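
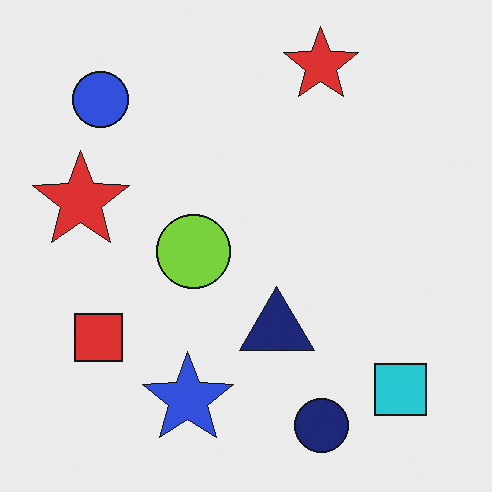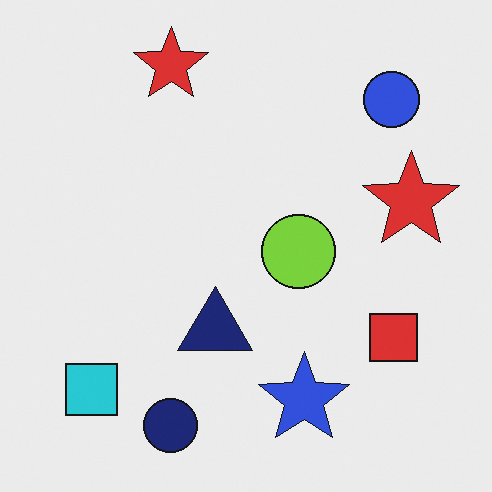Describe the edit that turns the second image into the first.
The transformation is: flipped horizontally (left ↔ right).

The cyan square is in the bottom-left of the second image and the bottom-right of the first — shapes on opposite sides of the vertical midline have swapped in a mirror flip.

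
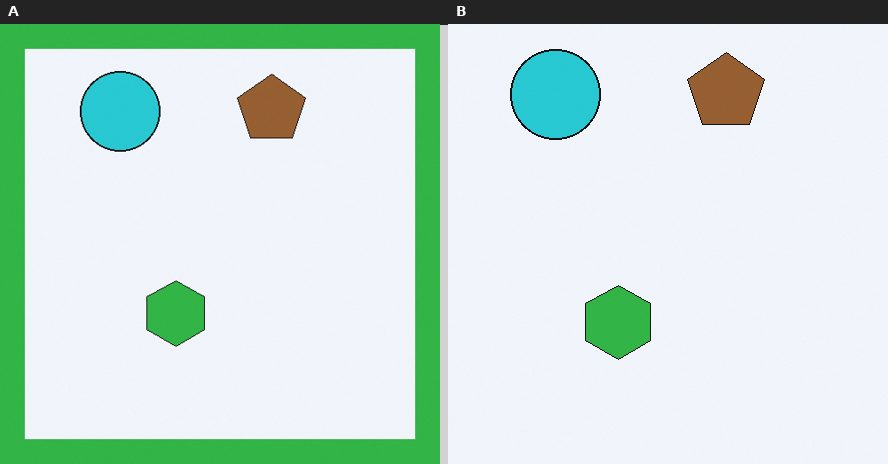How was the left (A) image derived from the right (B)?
Framed with a green border.

A solid green frame runs around the edge of the left (A) image, with the content slightly shrunk inside it.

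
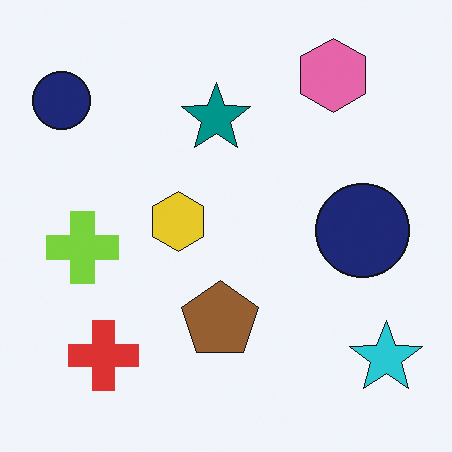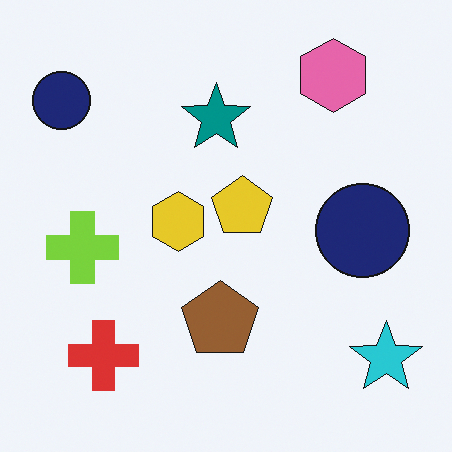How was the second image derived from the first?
The transformation is: overlaid with an additional yellow pentagon.

A yellow pentagon appears in the second image that is absent from the first.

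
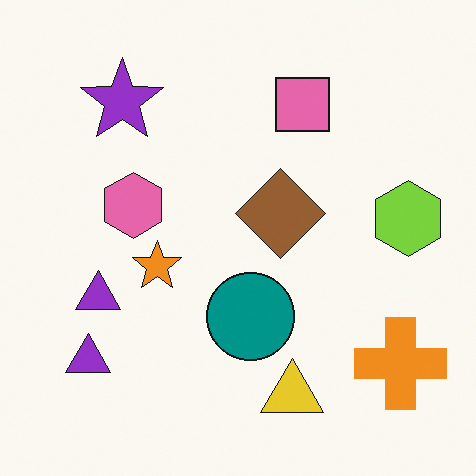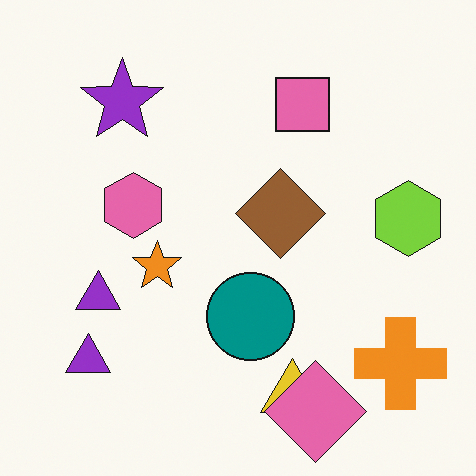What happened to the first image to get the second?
It was overlaid with an additional pink diamond.

A pink diamond appears in the second image that is absent from the first.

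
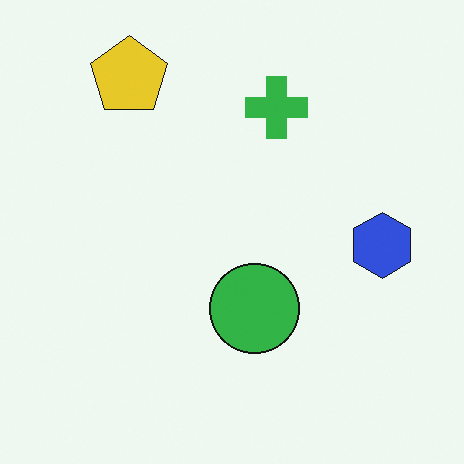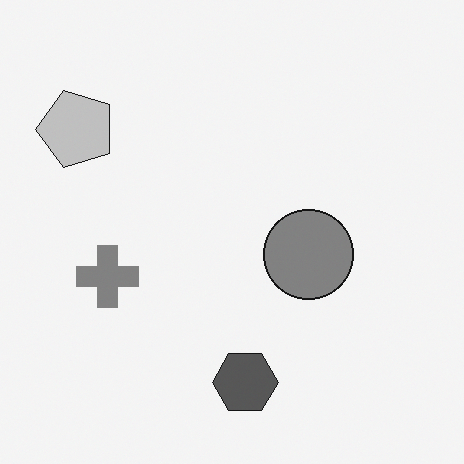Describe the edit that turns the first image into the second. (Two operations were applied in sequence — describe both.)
The transformation is: converted to grayscale, then transposed (reflected across the top-left ↔ bottom-right diagonal).

All color is removed — every shape is now a shade of grey. Shapes have swapped their row and column positions — what was in the top-right is now in the bottom-left — a diagonal reflection.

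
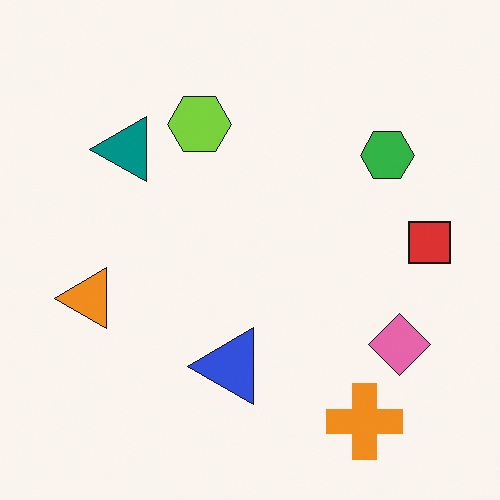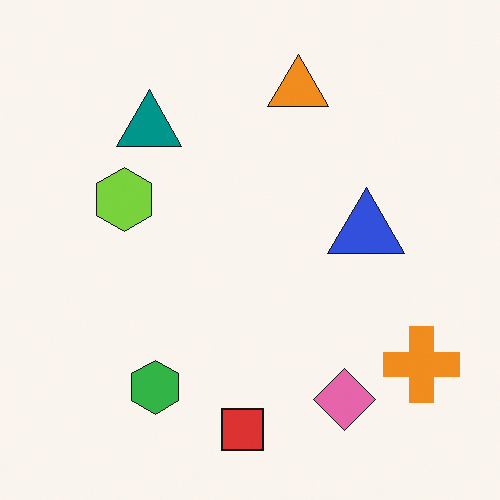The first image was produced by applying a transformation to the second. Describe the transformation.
The first image is the second transposed (reflected across the top-left ↔ bottom-right diagonal).

Shapes have swapped their row and column positions — what was in the top-right is now in the bottom-left — a diagonal reflection.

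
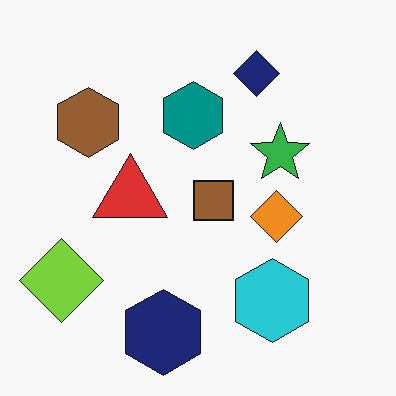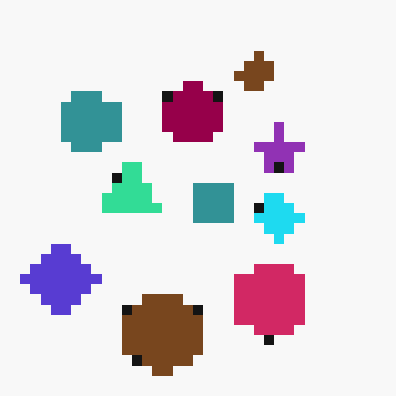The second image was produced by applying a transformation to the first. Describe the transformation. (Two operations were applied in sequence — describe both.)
The second image is the first heavily pixelated into large blocks, then hue-shifted by a moderate amount.

Shapes are reduced to large square blocks; fine edges and outlines are lost — a downscale-then-upscale (mosaic) effect. Every shape's color has rotated by the same amount around the hue wheel — a uniform hue shift.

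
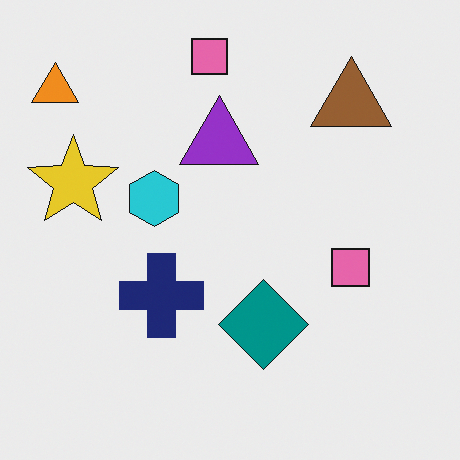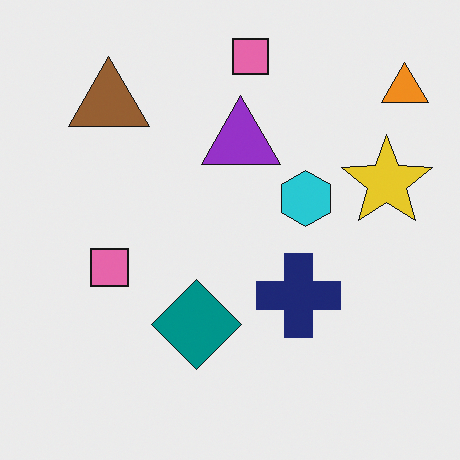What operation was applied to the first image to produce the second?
The image was flipped horizontally (left ↔ right).

The orange triangle is in the top-left of the first image and the top-right of the second — shapes on opposite sides of the vertical midline have swapped in a mirror flip.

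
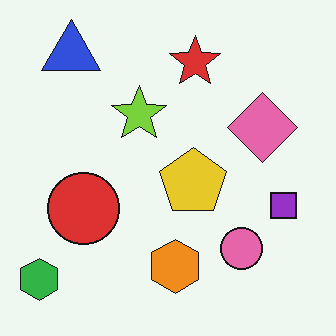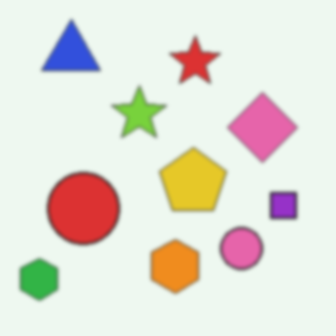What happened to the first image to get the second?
The second image is the first given a subtle gaussian blur.

Shape edges and outlines are uniformly softened across the whole image.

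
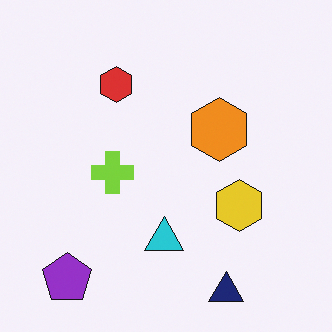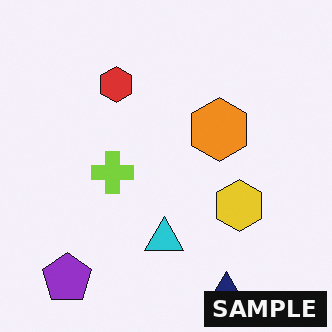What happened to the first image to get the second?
The second image is the first watermarked with the text "SAMPLE" in the lower-right corner.

A dark label reading "SAMPLE" appears in the lower-right corner.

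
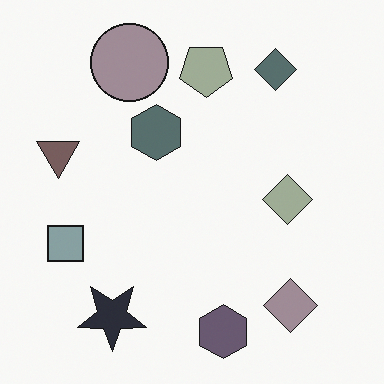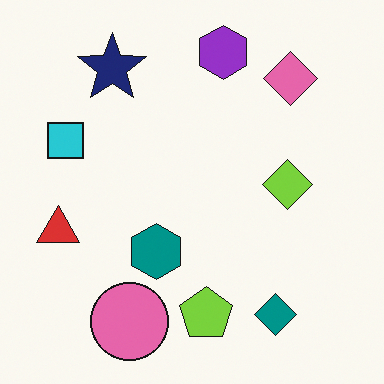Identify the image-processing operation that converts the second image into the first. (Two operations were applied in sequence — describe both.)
Flipped vertically (top ↔ bottom), then made much more muted (saturation change).

The purple hexagon is in the top of the second image and the bottom of the first — shapes on opposite sides of the horizontal midline have swapped in a mirror flip. All colors are more muted and greyish — a global saturation change.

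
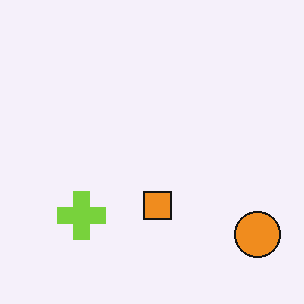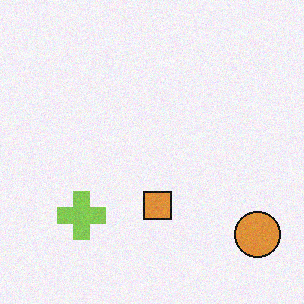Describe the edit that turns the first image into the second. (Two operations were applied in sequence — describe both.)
It was slightly desaturated, then degraded with a light layer of grain.

All colors are more muted and greyish — a global saturation change. Random speckle covers the whole image, including the flat background.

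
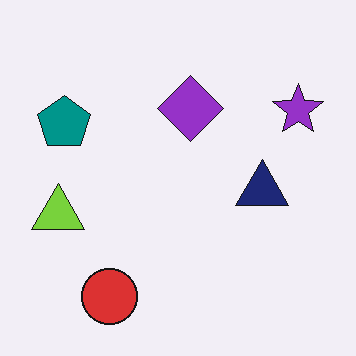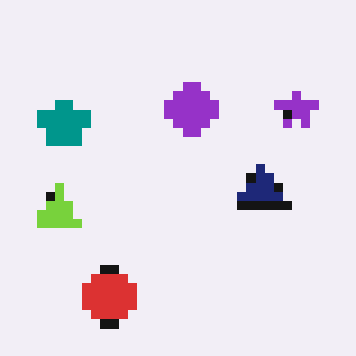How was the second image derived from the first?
Coarsely pixelated.

Shapes are reduced to large square blocks; fine edges and outlines are lost — a downscale-then-upscale (mosaic) effect.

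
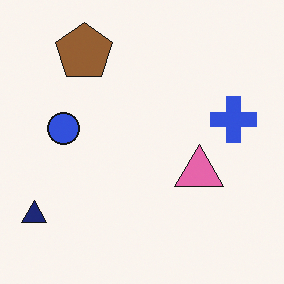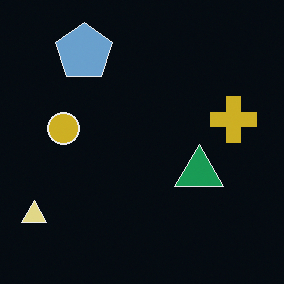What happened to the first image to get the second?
It was color-inverted (negative).

The light background has become dark and every shape's color is its complement — a photographic negative.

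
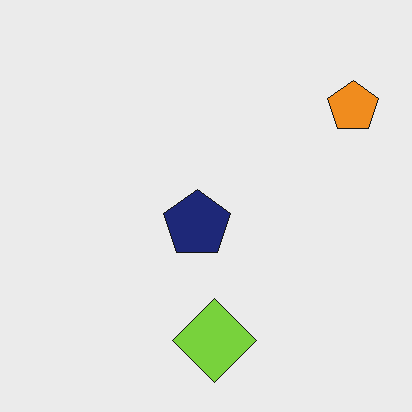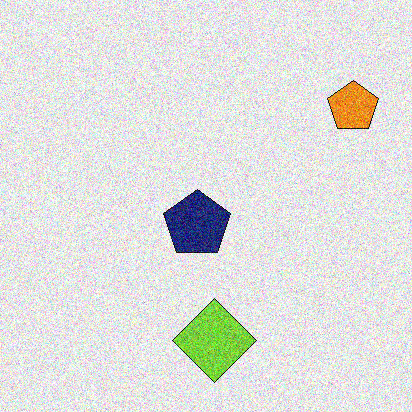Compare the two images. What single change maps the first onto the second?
This is the original image degraded with a thick layer of grain.

Random speckle covers the whole image, including the flat background.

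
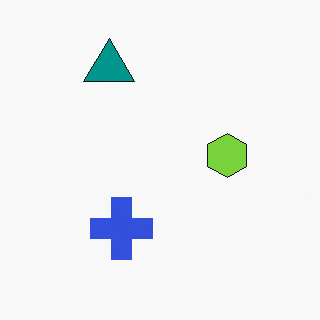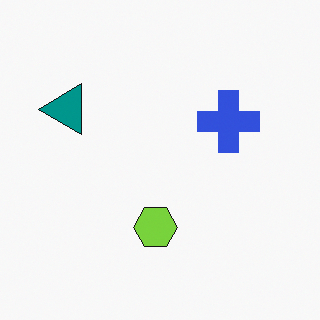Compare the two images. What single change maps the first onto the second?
The image was transposed (reflected across the top-left ↔ bottom-right diagonal).

Shapes have swapped their row and column positions — what was in the top-right is now in the bottom-left — a diagonal reflection.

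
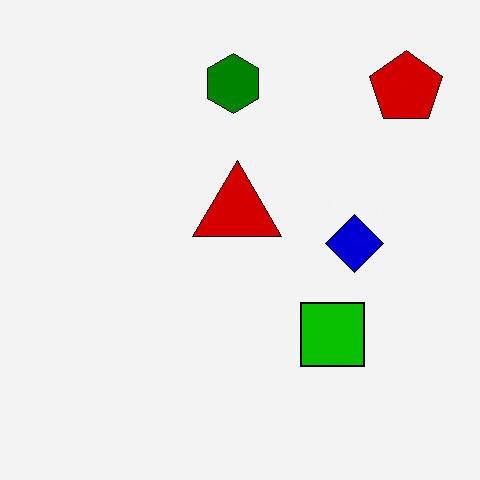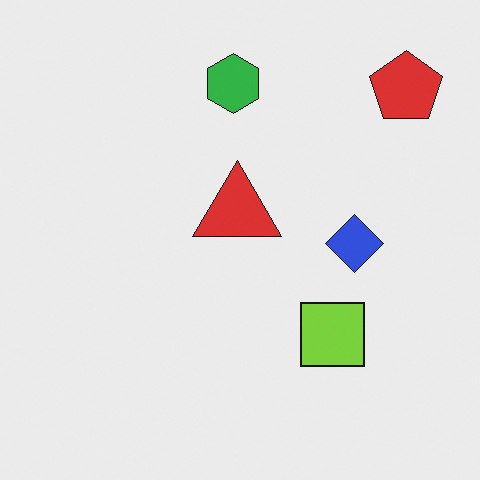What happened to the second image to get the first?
It was given much higher contrast.

Tones are pushed away from mid-grey across the whole image — a global contrast change.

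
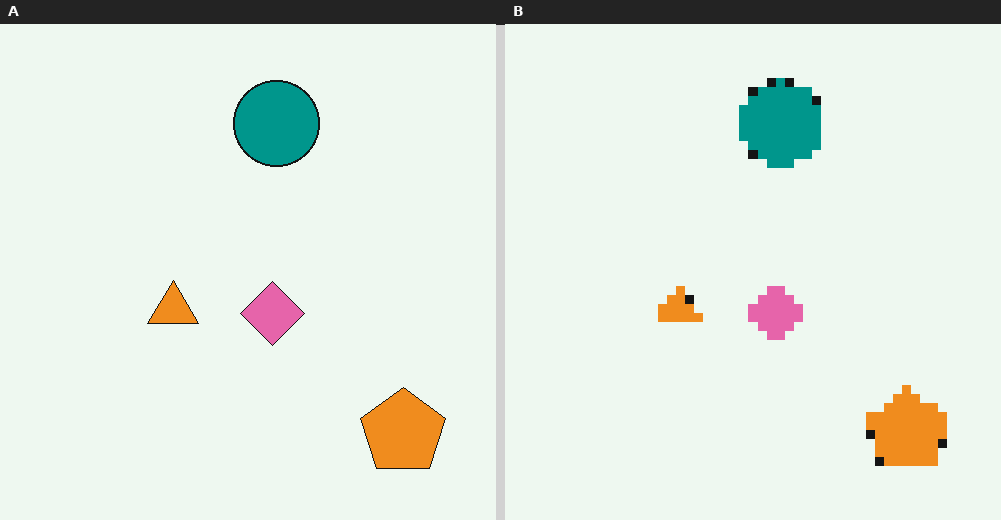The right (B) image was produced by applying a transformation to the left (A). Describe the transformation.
The right (B) image is the left (A) coarsely pixelated.

Shapes are reduced to large square blocks; fine edges and outlines are lost — a downscale-then-upscale (mosaic) effect.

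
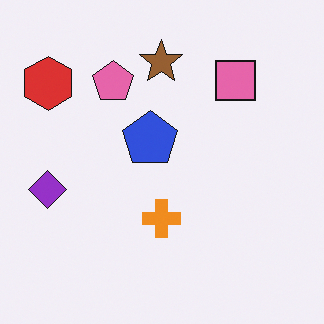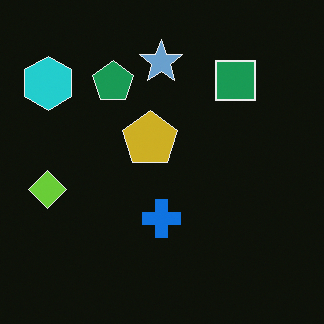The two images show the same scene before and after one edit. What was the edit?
It was color-inverted (negative).

The light background has become dark and every shape's color is its complement — a photographic negative.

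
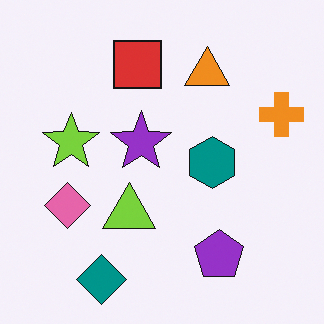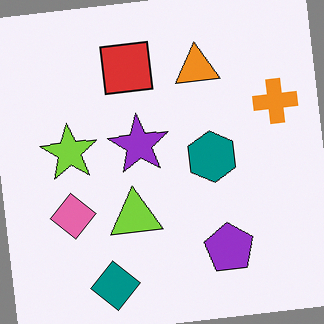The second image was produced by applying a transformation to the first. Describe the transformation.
It was rotated counter-clockwise by a small amount.

Every shape is tilted by the same angle and the image corners show triangular fill wedges — a whole-image rotation by a non-right angle.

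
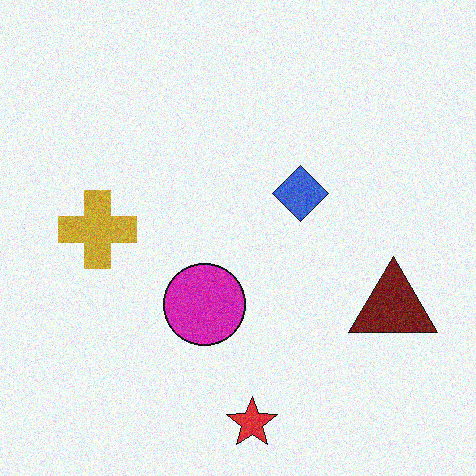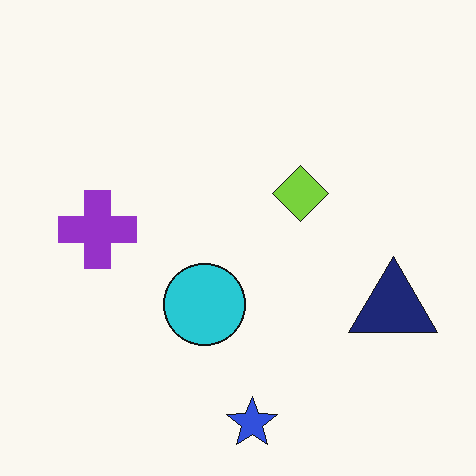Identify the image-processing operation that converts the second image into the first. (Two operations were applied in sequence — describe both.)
This is the original image hue-shifted noticeably, then degraded with visible gaussian noise.

Every shape's color has rotated by the same amount around the hue wheel — a uniform hue shift. Random speckle covers the whole image, including the flat background.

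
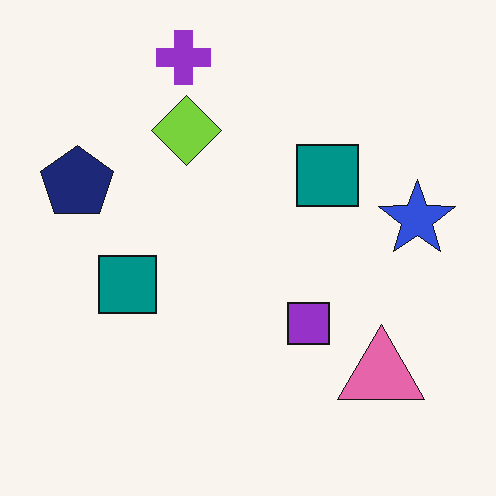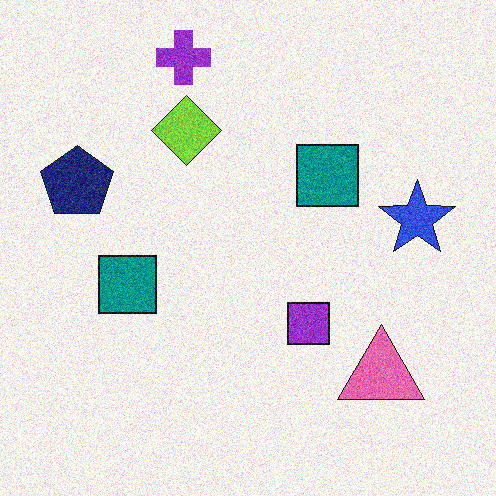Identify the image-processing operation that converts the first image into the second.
The image was degraded with visible gaussian noise.

Random speckle covers the whole image, including the flat background.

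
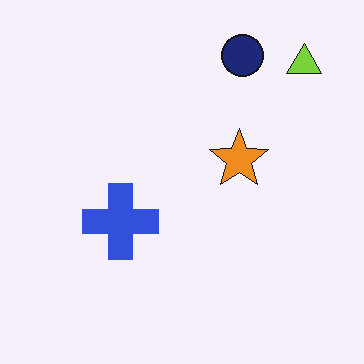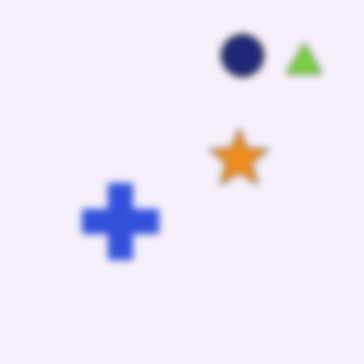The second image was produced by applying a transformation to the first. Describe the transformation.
The image was noticeably gaussian-blurred.

Shape edges and outlines are uniformly softened across the whole image.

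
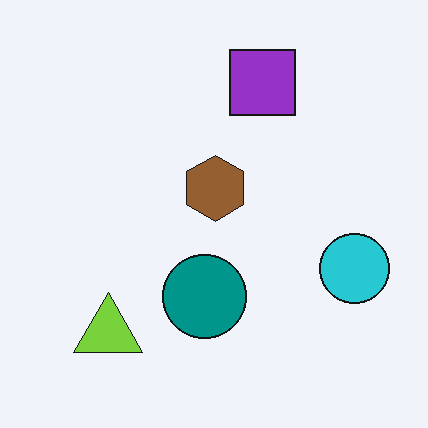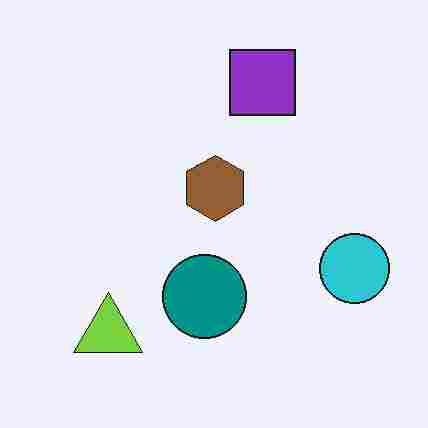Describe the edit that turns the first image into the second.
It was heavily JPEG-compressed with obvious blocking artifacts.

Blocky 8×8 compression artifacts appear around shape edges and the flat background shows ringing — characteristic JPEG degradation.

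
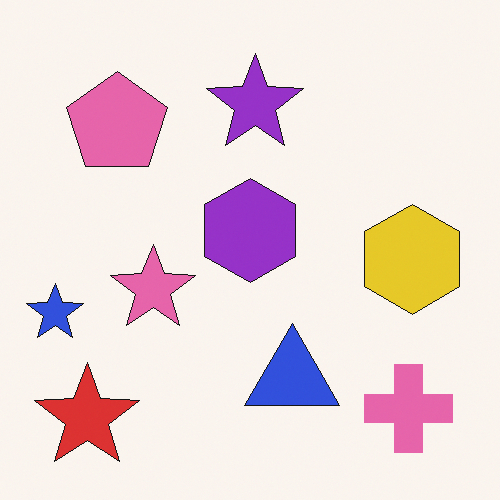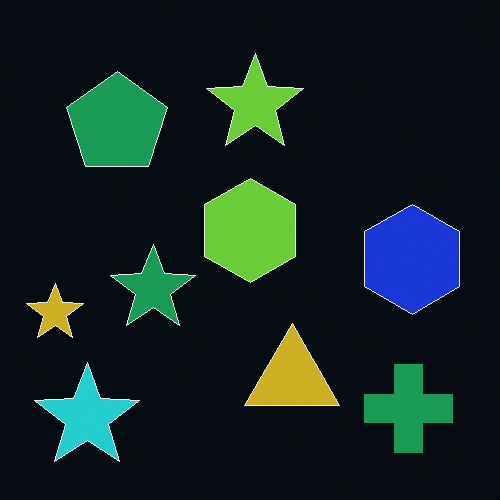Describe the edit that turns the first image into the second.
This is the original image color-inverted (negative).

The light background has become dark and every shape's color is its complement — a photographic negative.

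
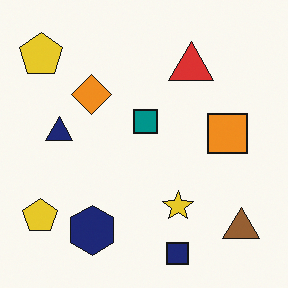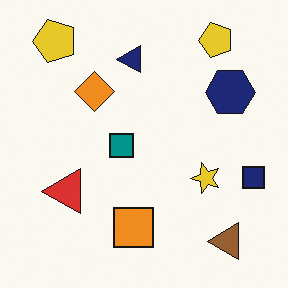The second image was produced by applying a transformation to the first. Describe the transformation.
The image was transposed (reflected across the top-left ↔ bottom-right diagonal).

Shapes have swapped their row and column positions — what was in the top-right is now in the bottom-left — a diagonal reflection.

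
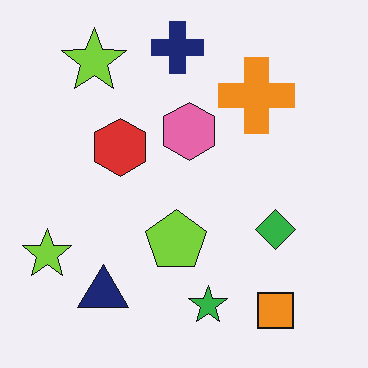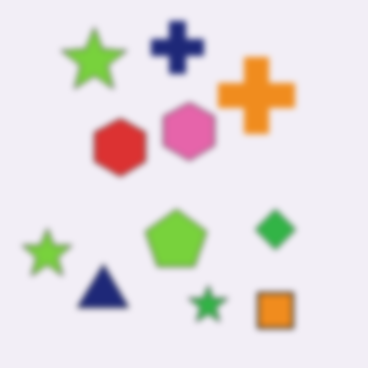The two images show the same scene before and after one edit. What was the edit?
Noticeably gaussian-blurred.

Shape edges and outlines are uniformly softened across the whole image.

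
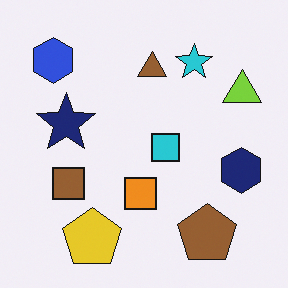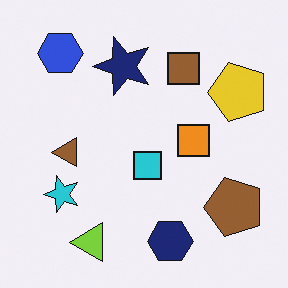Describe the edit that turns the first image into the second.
The transformation is: transposed (reflected across the top-left ↔ bottom-right diagonal).

Shapes have swapped their row and column positions — what was in the top-right is now in the bottom-left — a diagonal reflection.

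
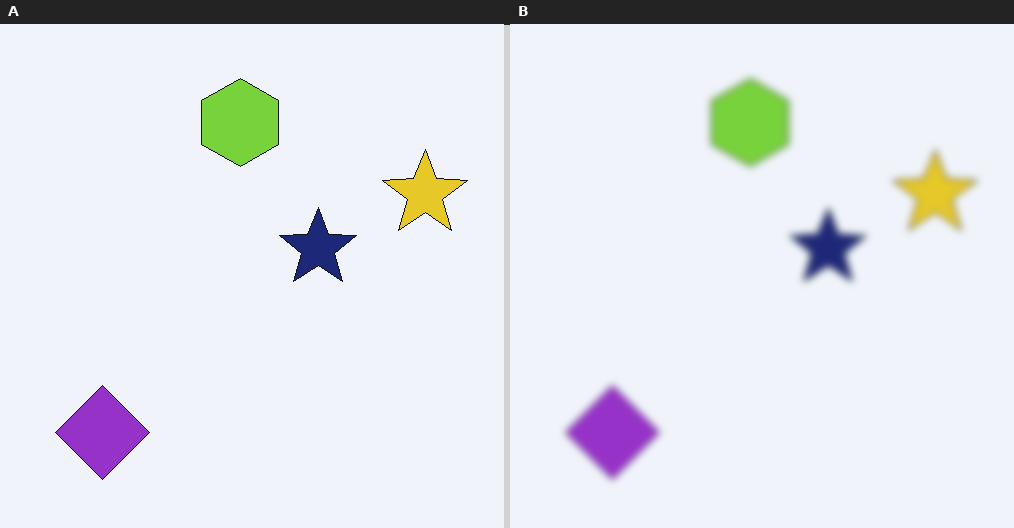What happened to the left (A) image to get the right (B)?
Noticeably gaussian-blurred.

Shape edges and outlines are uniformly softened across the whole image.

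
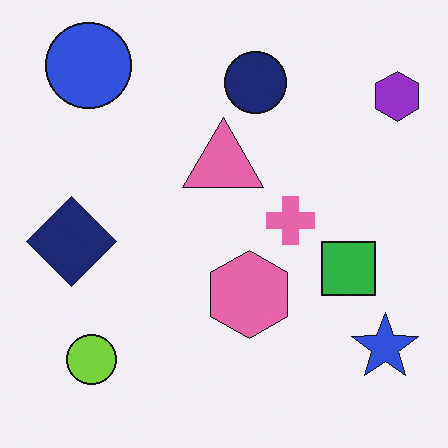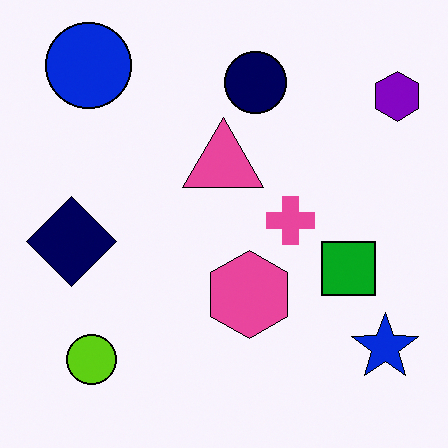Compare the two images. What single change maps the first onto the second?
It was given slightly increased contrast.

Tones are pushed away from mid-grey across the whole image — a global contrast change.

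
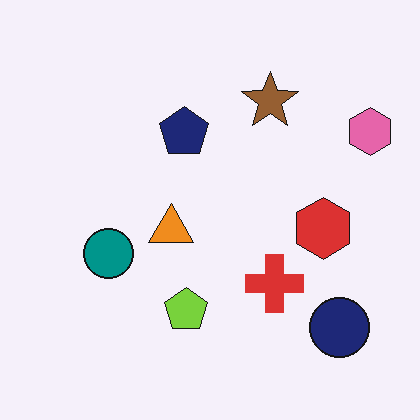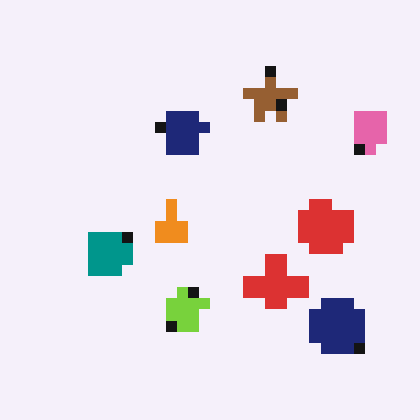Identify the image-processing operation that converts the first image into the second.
The transformation is: heavily pixelated into large blocks.

Shapes are reduced to large square blocks; fine edges and outlines are lost — a downscale-then-upscale (mosaic) effect.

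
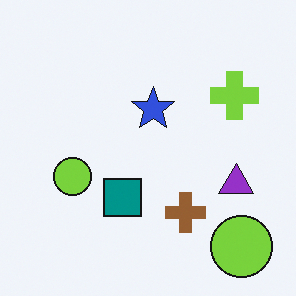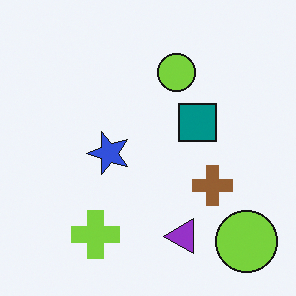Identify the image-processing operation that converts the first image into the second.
This is the original image transposed (reflected across the top-left ↔ bottom-right diagonal).

Shapes have swapped their row and column positions — what was in the top-right is now in the bottom-left — a diagonal reflection.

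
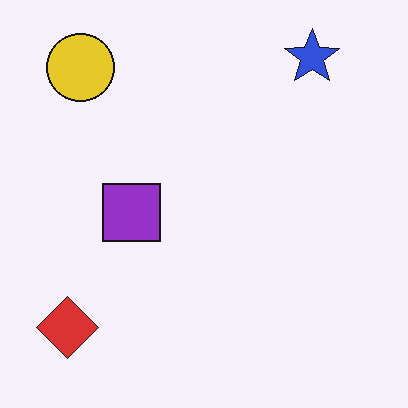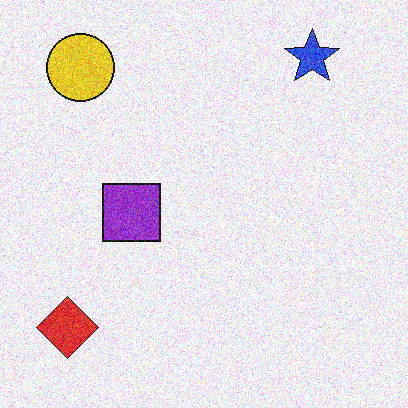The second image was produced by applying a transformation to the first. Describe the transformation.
This is the original image degraded with visible gaussian noise.

Random speckle covers the whole image, including the flat background.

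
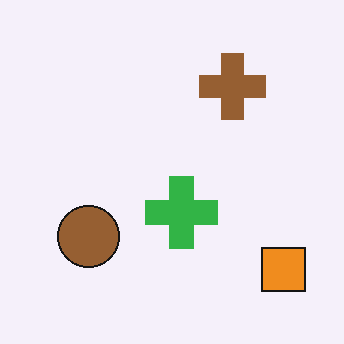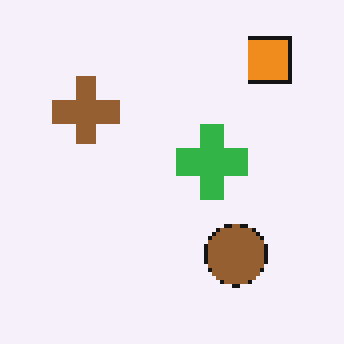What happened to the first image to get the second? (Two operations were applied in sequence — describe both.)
The second image is the first rotated 90° counter-clockwise, then mildly pixelated.

The orange square sits in the bottom-right of the first image and the top-right of the second — consistent with a whole-image 90° counter-clockwise rotation. Shapes are reduced to large square blocks; fine edges and outlines are lost — a downscale-then-upscale (mosaic) effect.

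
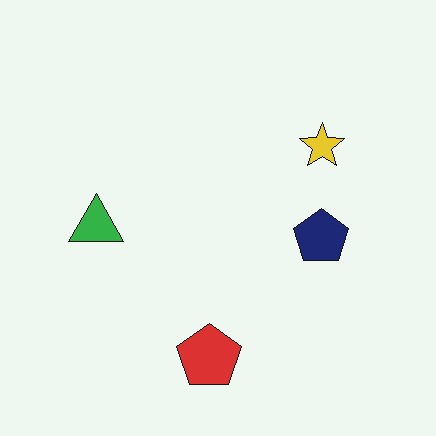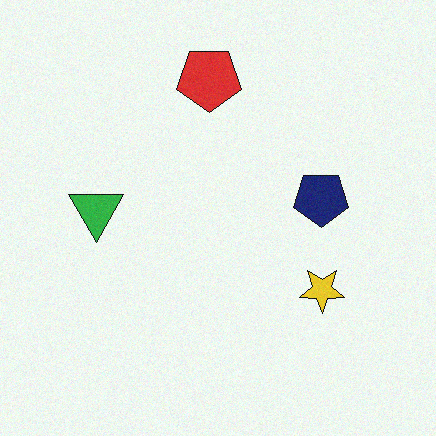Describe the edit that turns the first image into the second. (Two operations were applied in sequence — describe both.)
It was degraded with a light layer of grain, then flipped vertically (top ↔ bottom).

Random speckle covers the whole image, including the flat background. The red pentagon is in the bottom of the first image and the top of the second — shapes on opposite sides of the horizontal midline have swapped in a mirror flip.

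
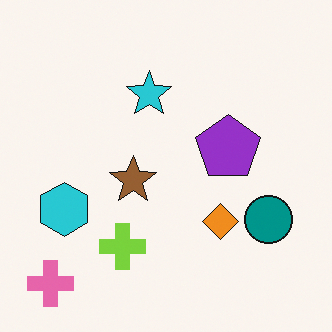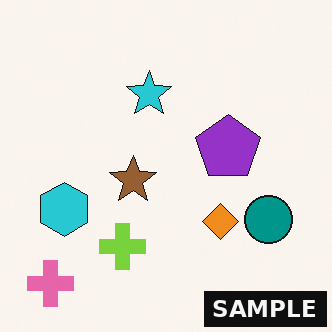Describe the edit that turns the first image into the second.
This is the original image watermarked with the text "SAMPLE" in the lower-right corner.

A dark label reading "SAMPLE" appears in the lower-right corner.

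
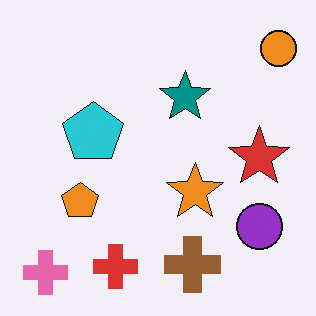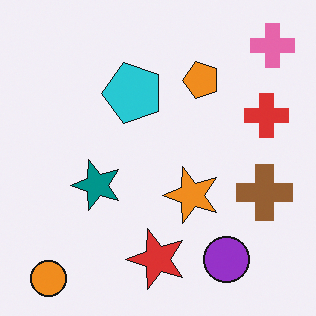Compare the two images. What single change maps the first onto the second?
The second image is the first transposed (reflected across the top-left ↔ bottom-right diagonal).

Shapes have swapped their row and column positions — what was in the top-right is now in the bottom-left — a diagonal reflection.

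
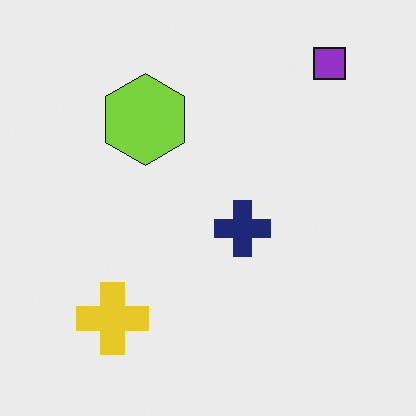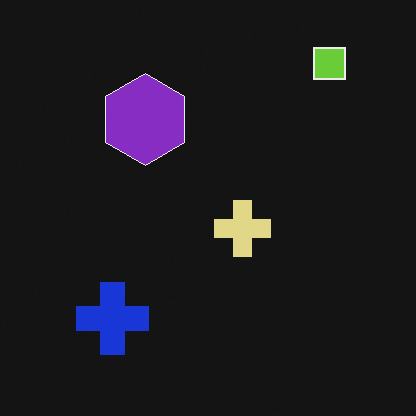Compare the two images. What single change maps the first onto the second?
The transformation is: color-inverted (negative).

The light background has become dark and every shape's color is its complement — a photographic negative.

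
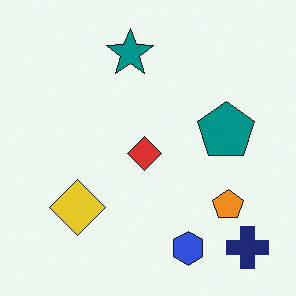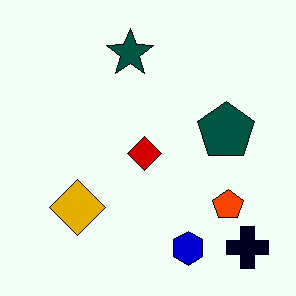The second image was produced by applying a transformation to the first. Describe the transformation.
The image was given much higher contrast.

Tones are pushed away from mid-grey across the whole image — a global contrast change.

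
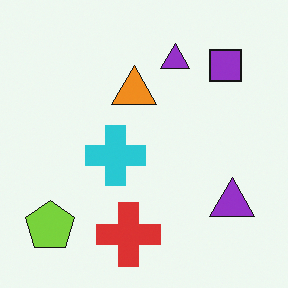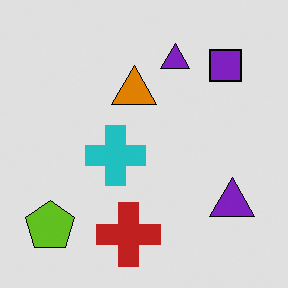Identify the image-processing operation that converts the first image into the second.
The image was moderately posterized.

Each flat color has snapped to a coarser quantized level — most visibly, the near-white background has dropped to a flat grey.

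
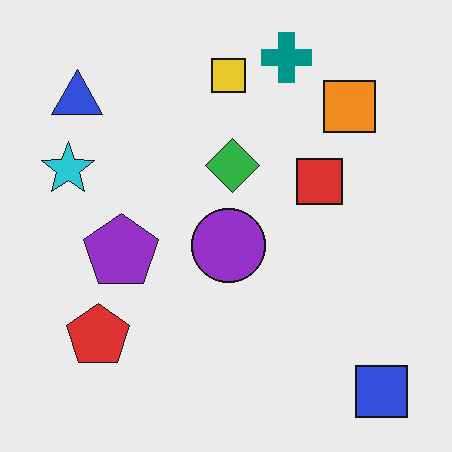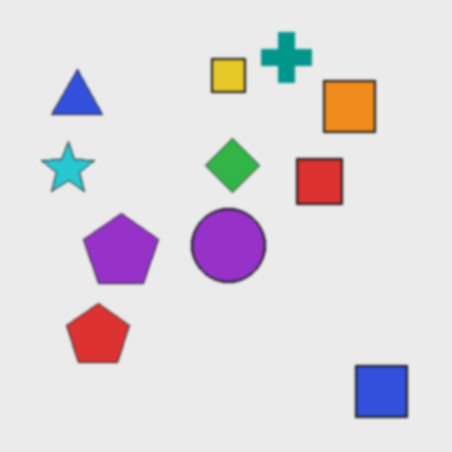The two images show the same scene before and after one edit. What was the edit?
The second image is the first lightly blurred.

Shape edges and outlines are uniformly softened across the whole image.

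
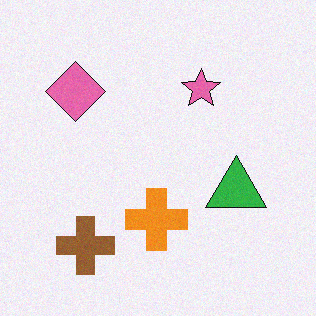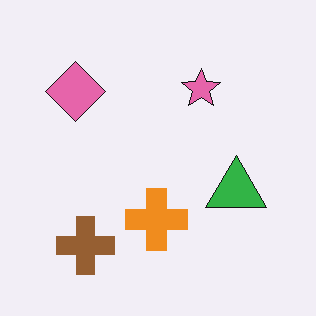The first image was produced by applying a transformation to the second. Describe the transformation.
This is the original image degraded with subtle gaussian noise.

Random speckle covers the whole image, including the flat background.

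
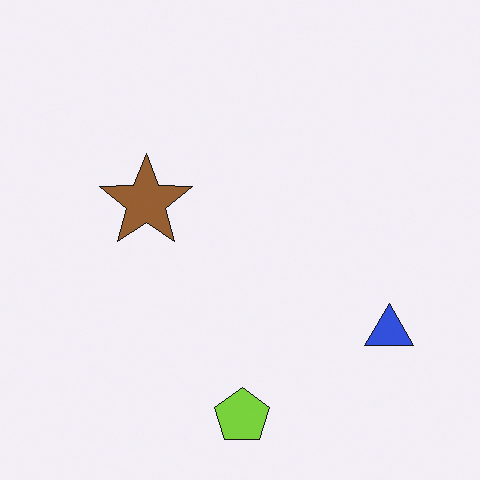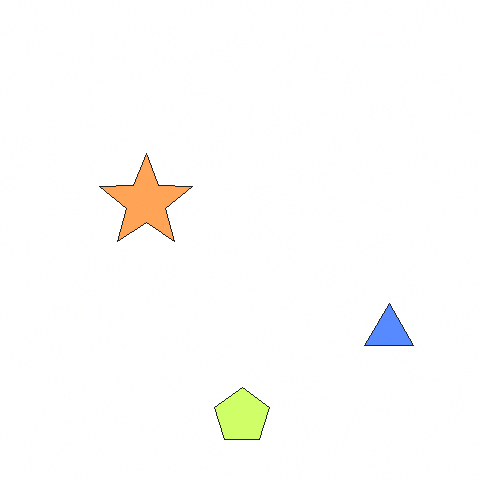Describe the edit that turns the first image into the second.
Substantially brightened.

Every pixel — background and shapes alike — is uniformly brightened.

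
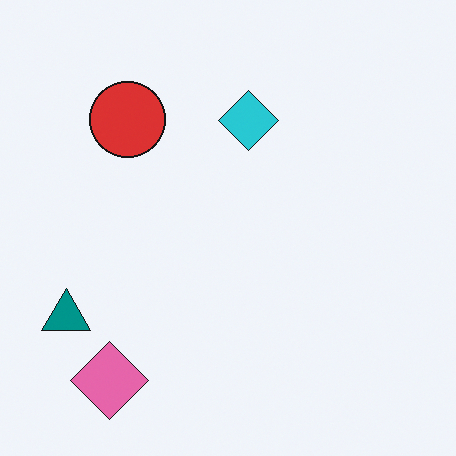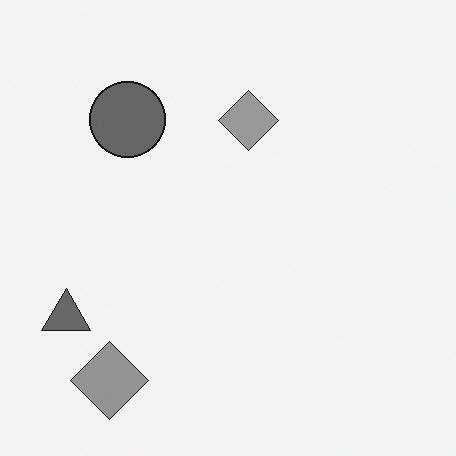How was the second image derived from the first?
The transformation is: converted to grayscale.

All color is removed — every shape is now a shade of grey.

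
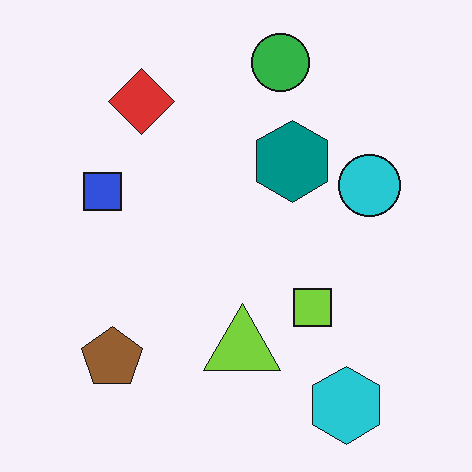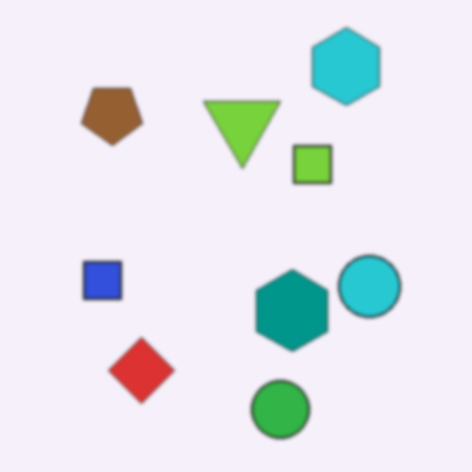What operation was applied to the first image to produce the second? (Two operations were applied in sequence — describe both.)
The second image is the first flipped vertically (top ↔ bottom), then given a subtle gaussian blur.

The green circle is in the top of the first image and the bottom of the second — shapes on opposite sides of the horizontal midline have swapped in a mirror flip. Shape edges and outlines are uniformly softened across the whole image.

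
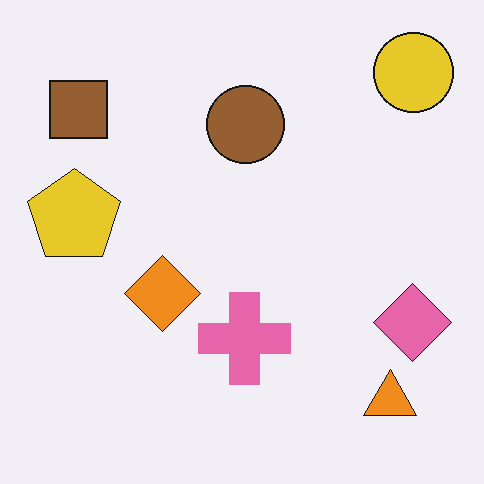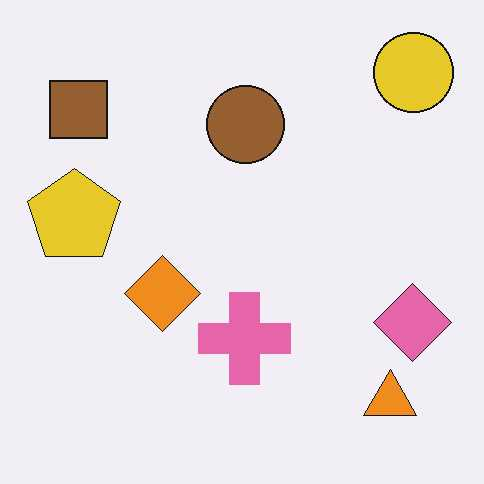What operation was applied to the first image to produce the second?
The transformation is: JPEG-compressed with visible artifacts.

Blocky 8×8 compression artifacts appear around shape edges and the flat background shows ringing — characteristic JPEG degradation.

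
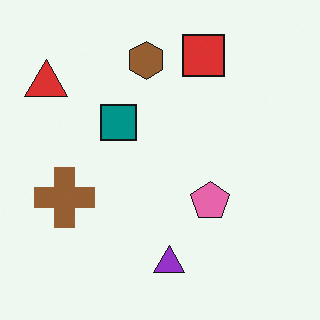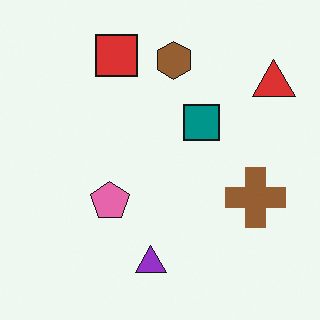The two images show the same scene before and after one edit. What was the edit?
This is the original image flipped horizontally (left ↔ right).

The red triangle is in the top-left of the first image and the top-right of the second — shapes on opposite sides of the vertical midline have swapped in a mirror flip.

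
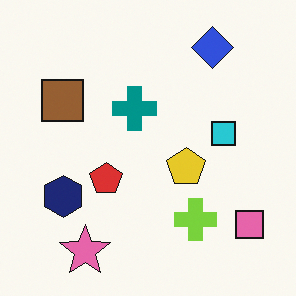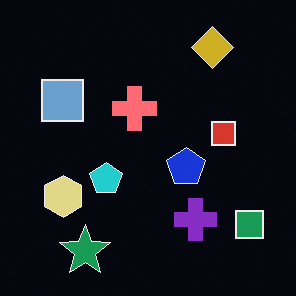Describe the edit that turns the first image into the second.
The transformation is: color-inverted (negative).

The light background has become dark and every shape's color is its complement — a photographic negative.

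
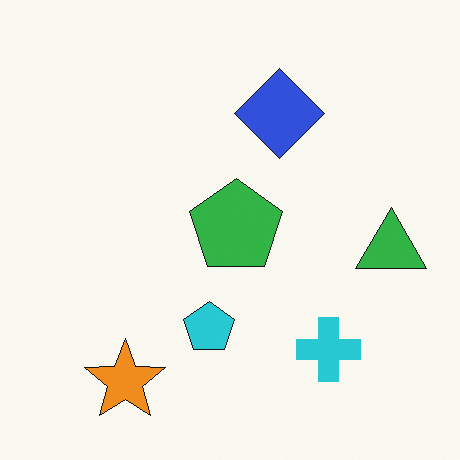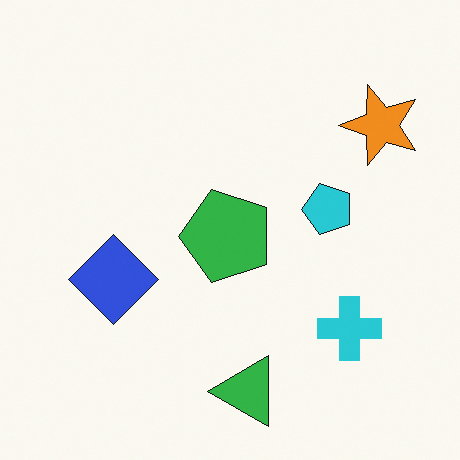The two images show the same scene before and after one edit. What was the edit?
The second image is the first transposed (reflected across the top-left ↔ bottom-right diagonal).

Shapes have swapped their row and column positions — what was in the top-right is now in the bottom-left — a diagonal reflection.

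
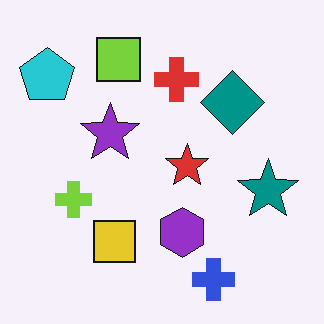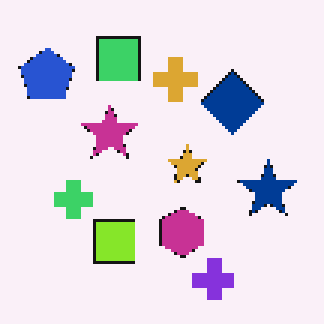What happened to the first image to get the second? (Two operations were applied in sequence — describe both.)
This is the original image hue-shifted slightly, then lightly pixelated (a mild mosaic effect).

Every shape's color has rotated by the same amount around the hue wheel — a uniform hue shift. Shapes are reduced to large square blocks; fine edges and outlines are lost — a downscale-then-upscale (mosaic) effect.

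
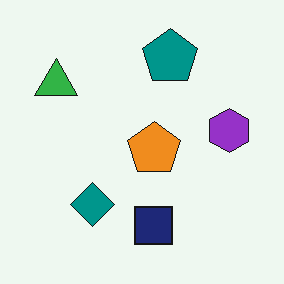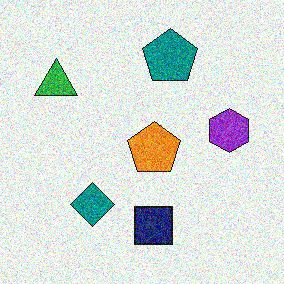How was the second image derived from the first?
The transformation is: degraded with a thick layer of grain.

Random speckle covers the whole image, including the flat background.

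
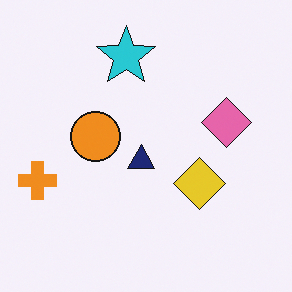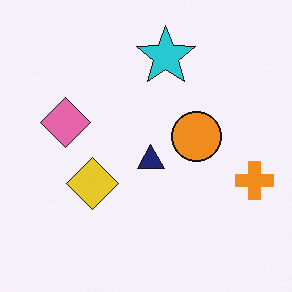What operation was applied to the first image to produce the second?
The image was flipped horizontally (left ↔ right).

The orange cross is in the left of the first image and the right of the second — shapes on opposite sides of the vertical midline have swapped in a mirror flip.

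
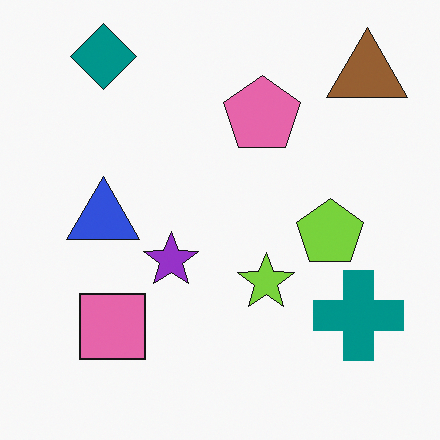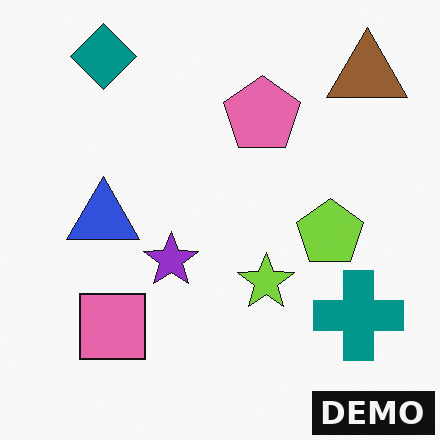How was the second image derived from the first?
The second image is the first watermarked with the text "DEMO" in the lower-right corner.

A dark label reading "DEMO" appears in the lower-right corner.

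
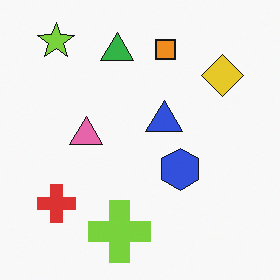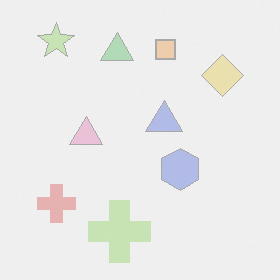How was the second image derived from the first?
Washed out (contrast reduced).

Tones are pushed toward mid-grey across the whole image — a global contrast change.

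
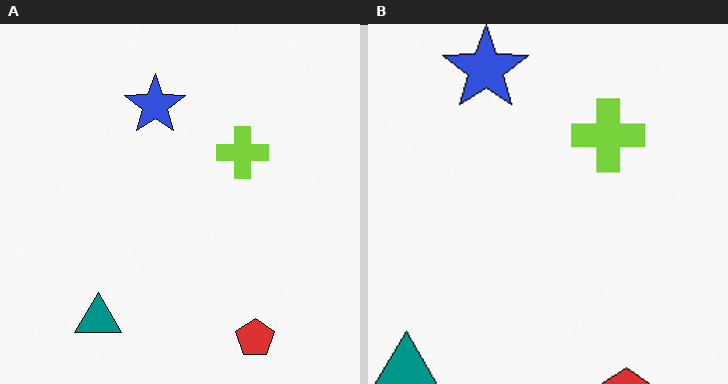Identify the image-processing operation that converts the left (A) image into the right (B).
The right (B) image is the left (A) cropped to a modestly smaller region and rescaled.

The visible shapes are larger and the field of view is narrower; shapes near the original edges may be partly or wholly outside the frame — a crop-and-rescale.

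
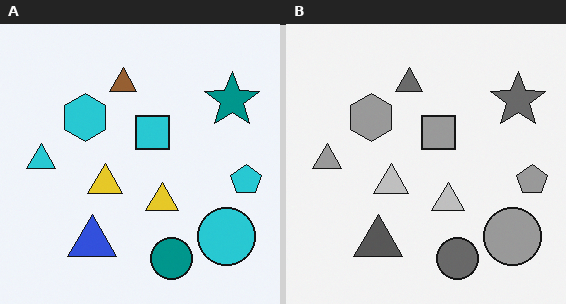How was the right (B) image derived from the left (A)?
The transformation is: converted to grayscale.

All color is removed — every shape is now a shade of grey.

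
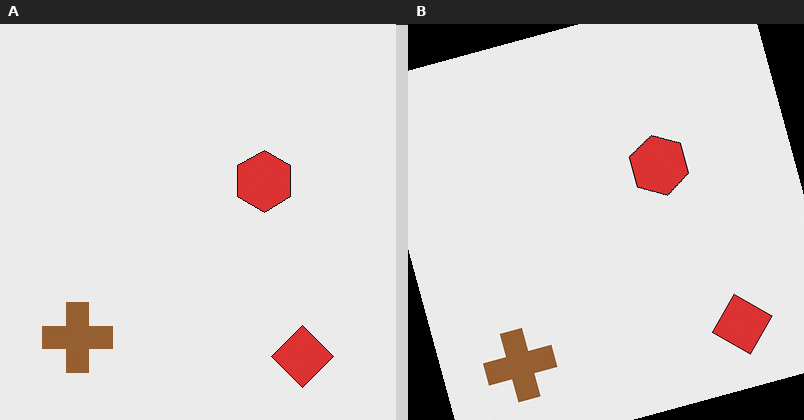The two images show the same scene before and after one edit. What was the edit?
The right (B) image is the left (A) rotated counter-clockwise by a moderate amount.

Every shape is tilted by the same angle and the image corners show triangular fill wedges — a whole-image rotation by a non-right angle.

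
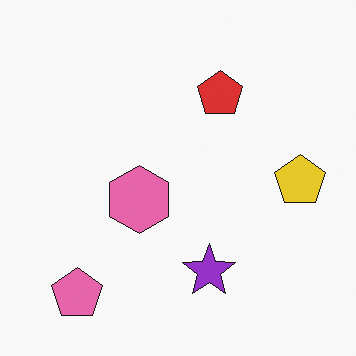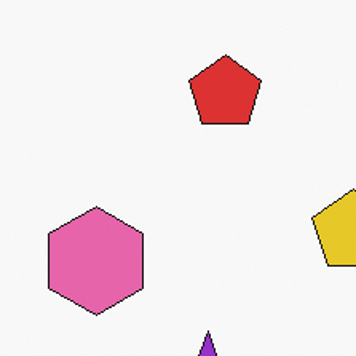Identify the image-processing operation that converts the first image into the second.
Cropped to a modestly smaller region and rescaled.

The visible shapes are larger and the field of view is narrower; shapes near the original edges may be partly or wholly outside the frame — a crop-and-rescale.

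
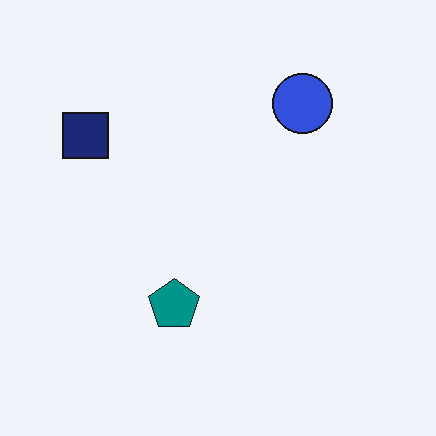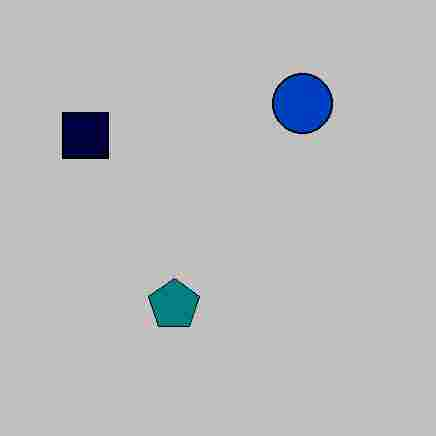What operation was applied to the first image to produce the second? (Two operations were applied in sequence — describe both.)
The transformation is: heavily posterized to just a handful of flat colors, then degraded with heavy JPEG compression.

Each flat color has snapped to a coarser quantized level — most visibly, the near-white background has dropped to a flat grey. Blocky 8×8 compression artifacts appear around shape edges and the flat background shows ringing — characteristic JPEG degradation.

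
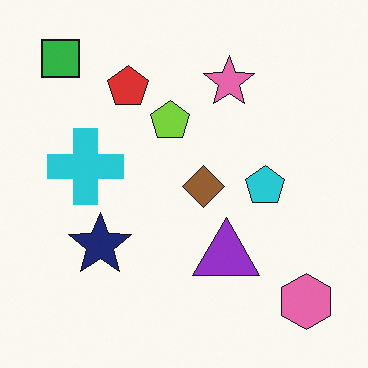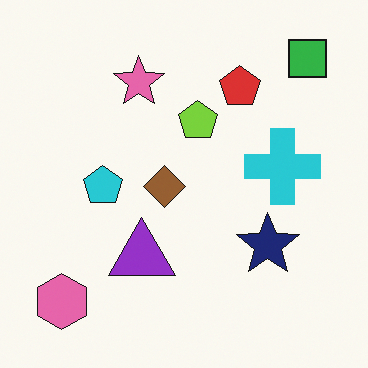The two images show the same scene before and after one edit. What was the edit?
Flipped horizontally (left ↔ right).

The green square is in the top-left of the first image and the top-right of the second — shapes on opposite sides of the vertical midline have swapped in a mirror flip.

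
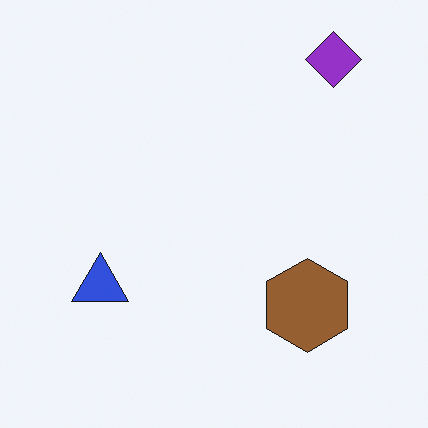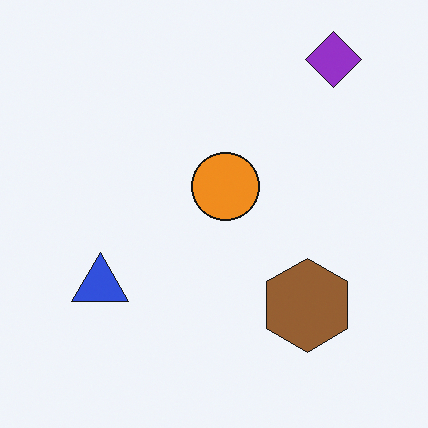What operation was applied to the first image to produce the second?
Overlaid with an additional orange circle.

An orange circle appears in the second image that is absent from the first.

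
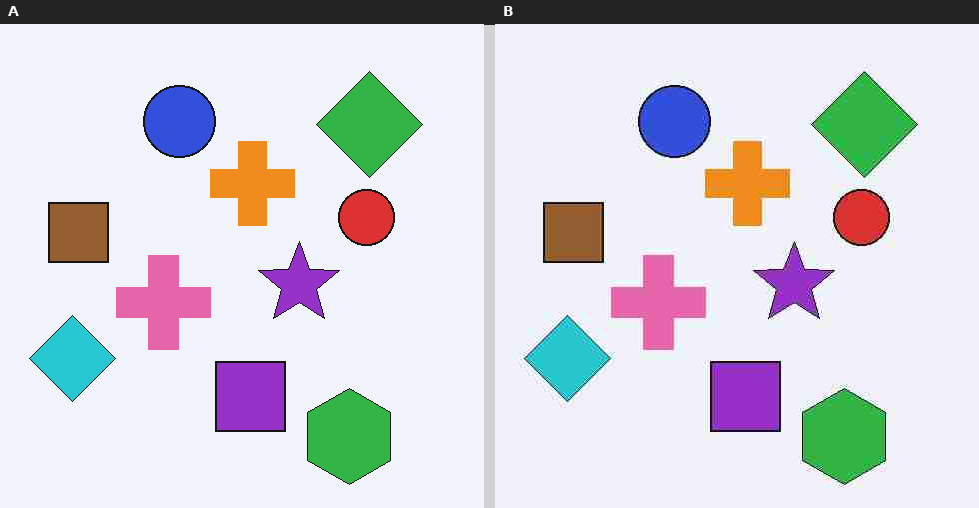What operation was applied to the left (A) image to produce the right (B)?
The image was heavily JPEG-compressed with obvious blocking artifacts.

Blocky 8×8 compression artifacts appear around shape edges and the flat background shows ringing — characteristic JPEG degradation.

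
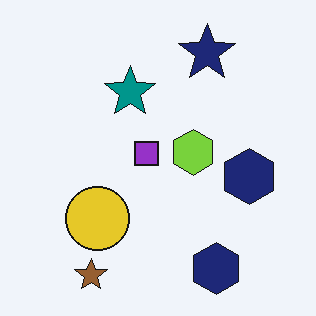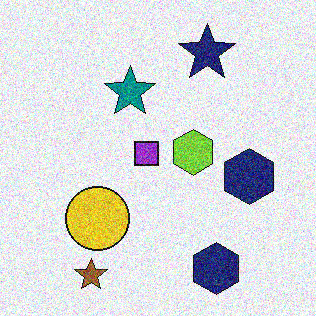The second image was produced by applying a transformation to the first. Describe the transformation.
The second image is the first degraded with a thick layer of grain.

Random speckle covers the whole image, including the flat background.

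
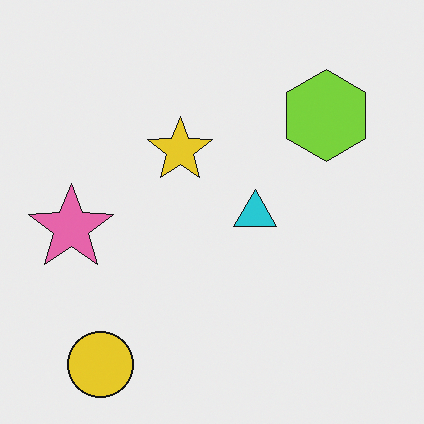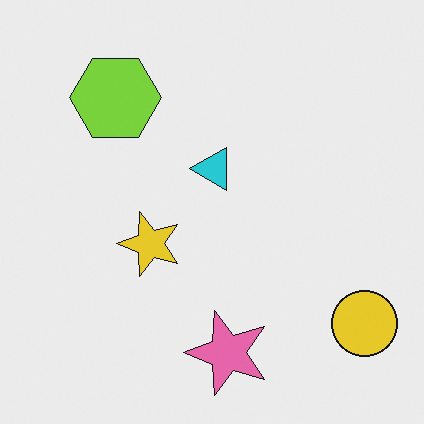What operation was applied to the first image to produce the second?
The second image is the first rotated 90° counter-clockwise.

The yellow circle sits in the bottom-left of the first image and the bottom-right of the second — consistent with a whole-image 90° counter-clockwise rotation.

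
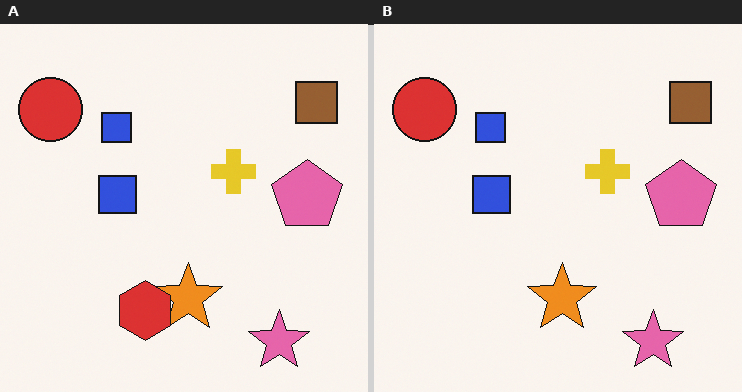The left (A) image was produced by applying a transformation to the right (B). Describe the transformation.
Overlaid with an additional red hexagon.

A red hexagon appears in the left (A) image that is absent from the right (B).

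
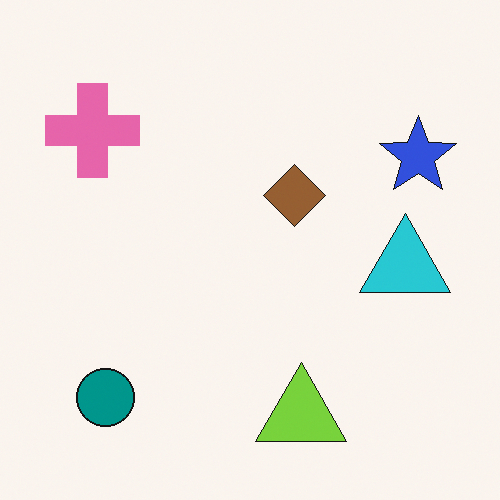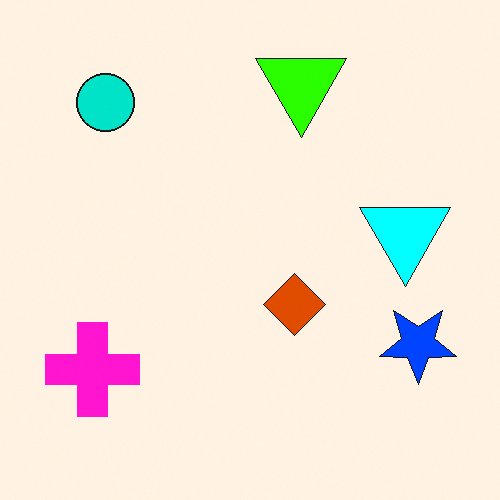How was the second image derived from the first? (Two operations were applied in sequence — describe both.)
The image was flipped vertically (top ↔ bottom), then heavily oversaturated.

The lime triangle is in the bottom of the first image and the top of the second — shapes on opposite sides of the horizontal midline have swapped in a mirror flip. All colors are more vivid — a global saturation change.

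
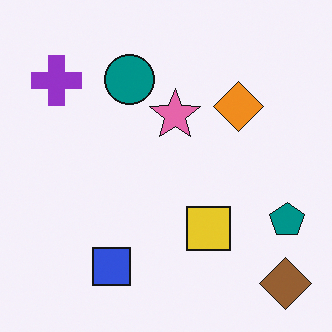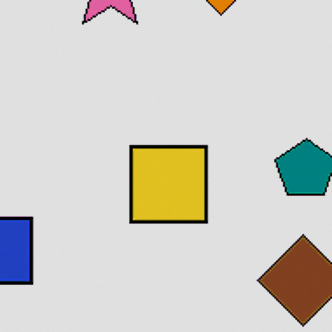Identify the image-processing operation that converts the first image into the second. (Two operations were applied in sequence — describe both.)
Cropped tightly and scaled back up, then posterized to a reduced palette.

The visible shapes are larger and the field of view is narrower; shapes near the original edges may be partly or wholly outside the frame — a crop-and-rescale. Each flat color has snapped to a coarser quantized level — most visibly, the near-white background has dropped to a flat grey.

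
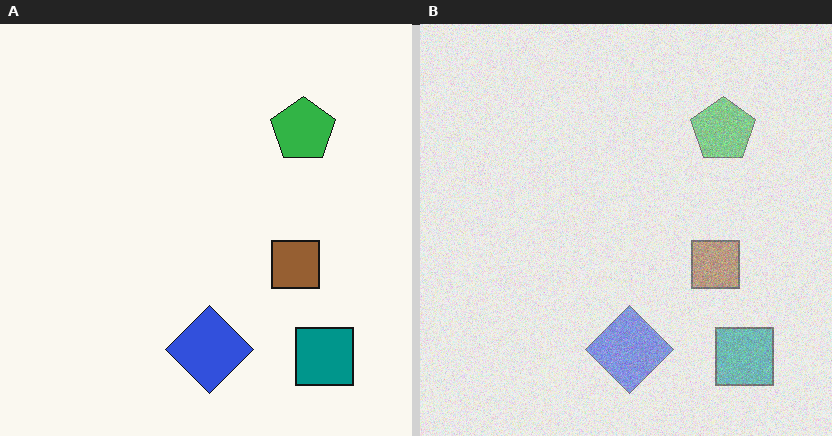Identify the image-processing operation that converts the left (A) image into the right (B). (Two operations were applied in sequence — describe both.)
This is the original image degraded with a thick layer of grain, then washed out (contrast reduced).

Random speckle covers the whole image, including the flat background. Tones are pushed toward mid-grey across the whole image — a global contrast change.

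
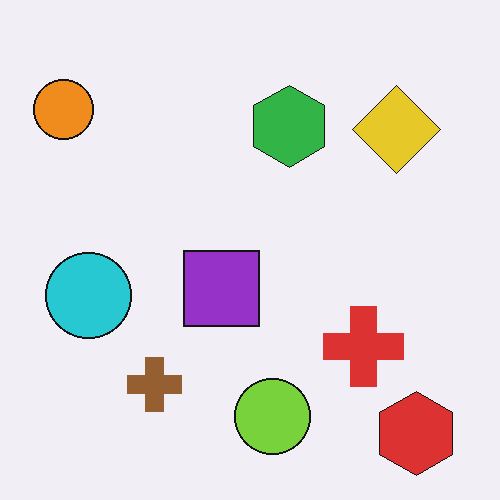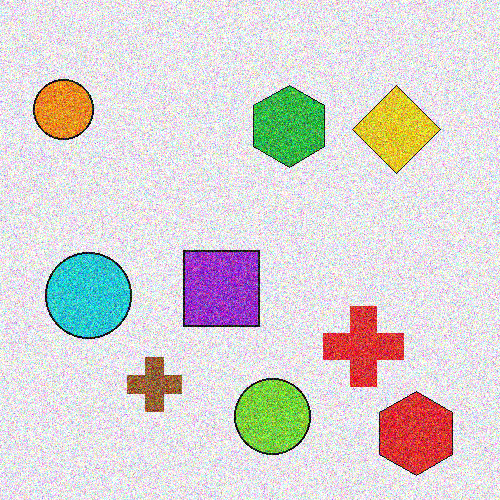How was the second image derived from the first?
The image was degraded with heavy additive noise.

Random speckle covers the whole image, including the flat background.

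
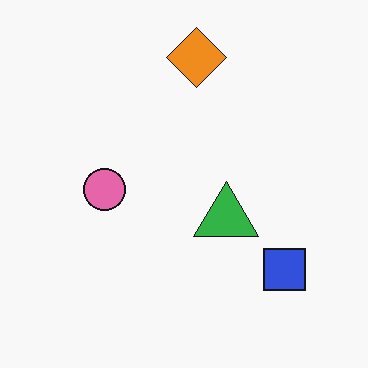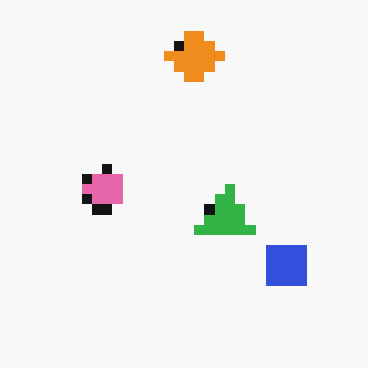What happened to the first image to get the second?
The image was heavily pixelated into large blocks.

Shapes are reduced to large square blocks; fine edges and outlines are lost — a downscale-then-upscale (mosaic) effect.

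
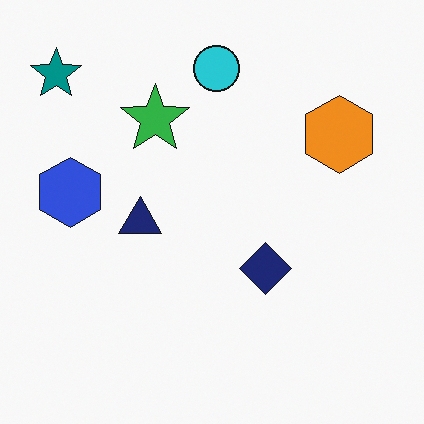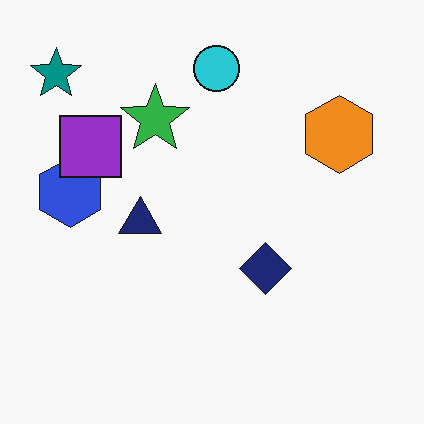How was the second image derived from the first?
Overlaid with an additional purple square.

A purple square appears in the second image that is absent from the first.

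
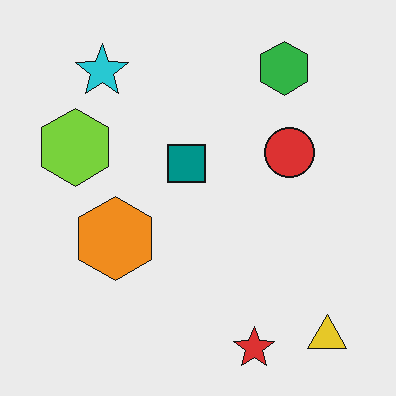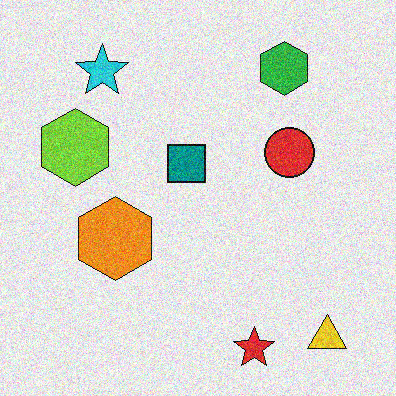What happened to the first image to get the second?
The image was degraded with moderate additive noise.

Random speckle covers the whole image, including the flat background.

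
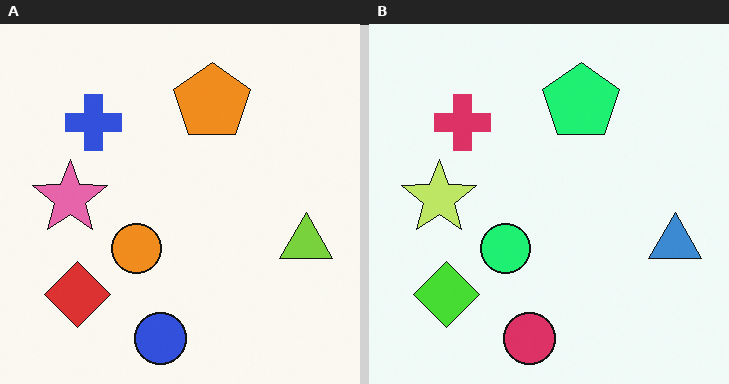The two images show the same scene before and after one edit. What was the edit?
The image was hue-shifted through roughly a third of the color wheel.

Every shape's color has rotated by the same amount around the hue wheel — a uniform hue shift.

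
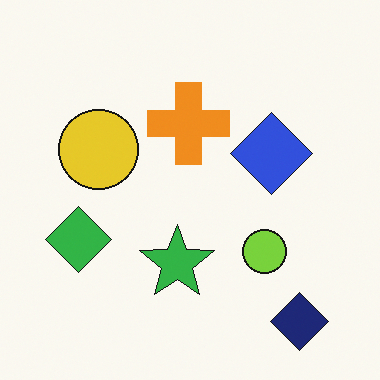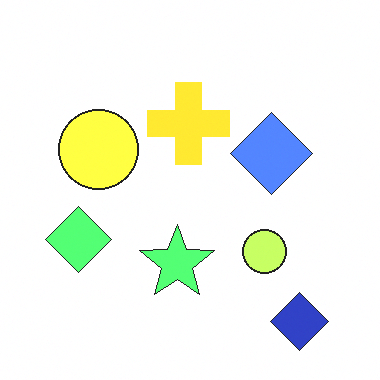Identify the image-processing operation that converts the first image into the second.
The image was noticeably brightened.

Every pixel — background and shapes alike — is uniformly brightened.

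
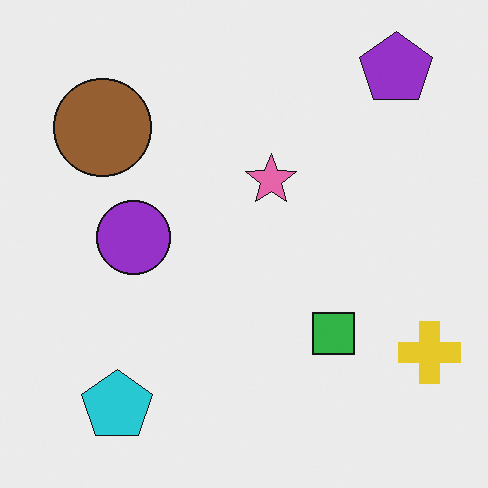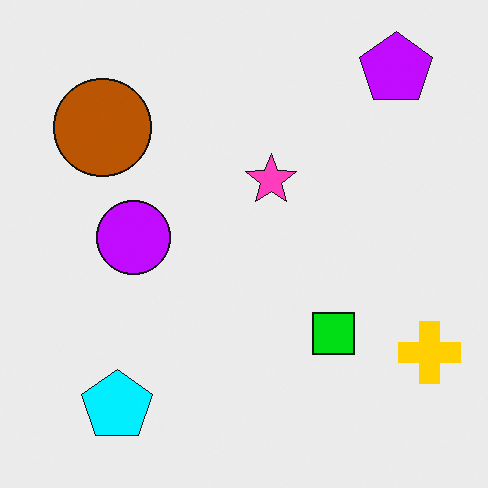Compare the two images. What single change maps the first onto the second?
The second image is the first heavily oversaturated.

All colors are more vivid — a global saturation change.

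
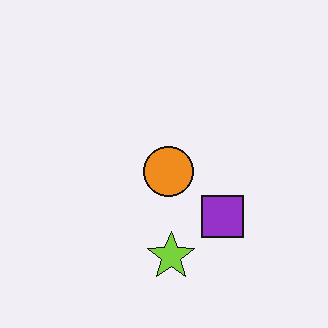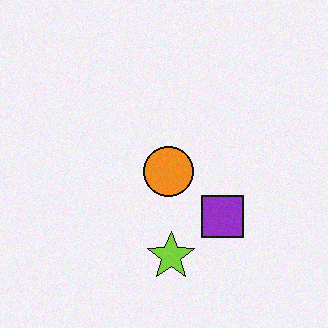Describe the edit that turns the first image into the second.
Degraded with a light layer of grain.

Random speckle covers the whole image, including the flat background.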